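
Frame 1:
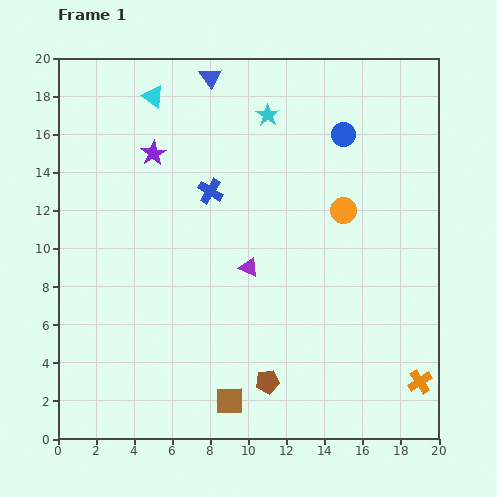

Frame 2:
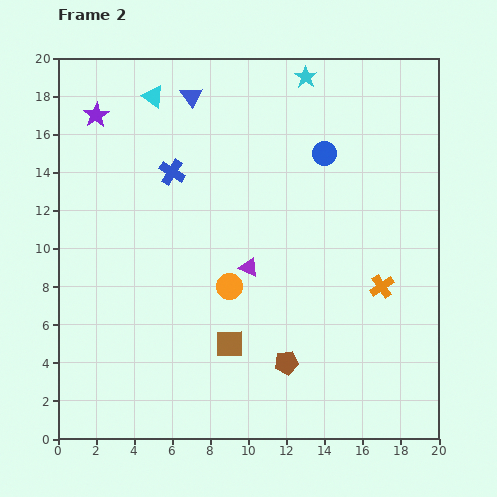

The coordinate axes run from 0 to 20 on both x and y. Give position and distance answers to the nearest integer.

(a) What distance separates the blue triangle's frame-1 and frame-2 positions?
1

The blue triangle moved from (8, 19) to (7, 18), a distance of √(1² + 1²) ≈ 1.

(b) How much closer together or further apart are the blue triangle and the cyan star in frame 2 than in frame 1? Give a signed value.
+2

Distance in frame 1: 4. Distance in frame 2: 6.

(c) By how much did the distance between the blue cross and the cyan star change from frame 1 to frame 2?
+4

Distance in frame 1: 5. Distance in frame 2: 9.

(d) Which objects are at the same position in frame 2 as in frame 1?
the cyan triangle, the purple triangle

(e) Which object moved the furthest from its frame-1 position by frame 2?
the orange circle

(moved 7; next 5)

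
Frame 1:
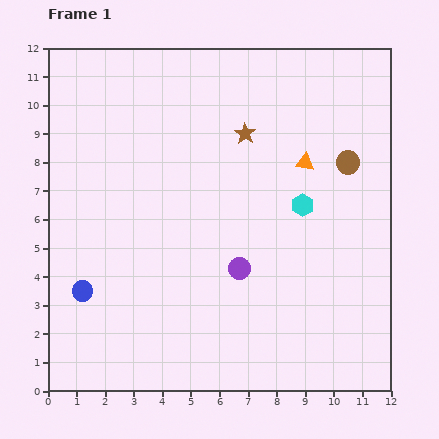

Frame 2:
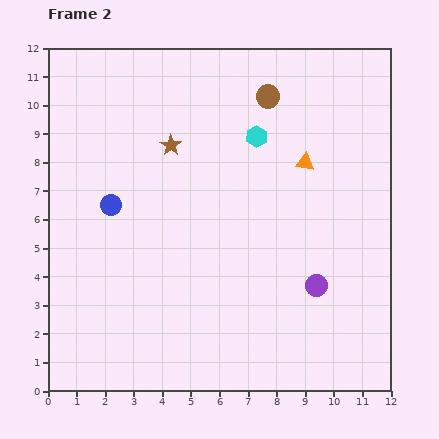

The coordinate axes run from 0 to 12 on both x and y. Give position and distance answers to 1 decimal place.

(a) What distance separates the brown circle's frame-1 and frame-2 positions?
3.6

The brown circle moved from (10.5, 8.0) to (7.7, 10.3), a distance of √(2.8² + 2.3²) ≈ 3.6.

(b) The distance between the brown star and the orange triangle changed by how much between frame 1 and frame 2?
+2.4

Distance in frame 1: 2.3. Distance in frame 2: 4.7.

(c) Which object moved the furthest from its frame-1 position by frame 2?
the brown circle

(moved 3.6; next 3.2)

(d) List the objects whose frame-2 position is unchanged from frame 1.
the orange triangle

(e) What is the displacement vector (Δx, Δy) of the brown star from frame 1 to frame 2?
(-2.6, -0.4)

The brown star was at (6.9, 9.0) in frame 1 and (4.3, 8.6) in frame 2.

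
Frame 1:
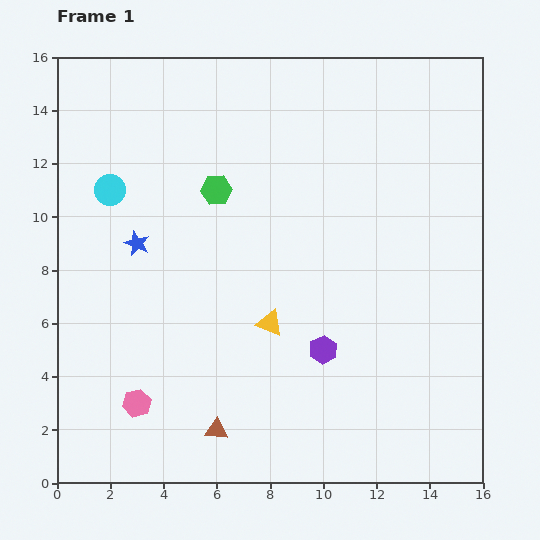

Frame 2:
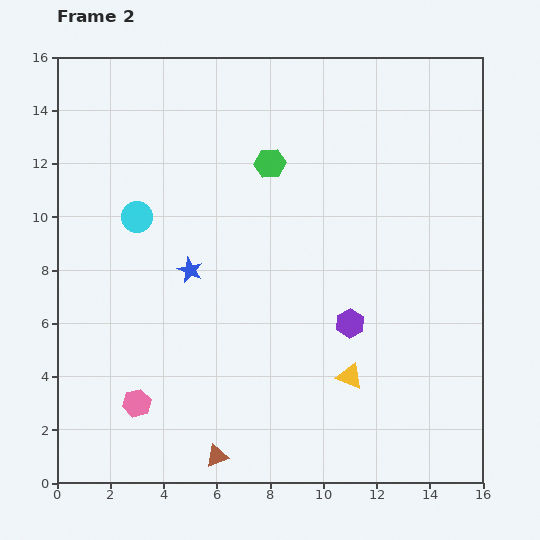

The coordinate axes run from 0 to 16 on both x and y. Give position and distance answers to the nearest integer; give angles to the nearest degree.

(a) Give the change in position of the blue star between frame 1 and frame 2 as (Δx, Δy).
(2, -1)

The blue star was at (3, 9) in frame 1 and (5, 8) in frame 2.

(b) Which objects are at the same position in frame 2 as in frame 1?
the pink hexagon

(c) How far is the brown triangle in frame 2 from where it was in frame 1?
1

The brown triangle moved from (6, 2) to (6, 1), a distance of √(0² + 1²) ≈ 1.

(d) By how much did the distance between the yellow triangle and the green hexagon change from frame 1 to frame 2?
+4

Distance in frame 1: 5. Distance in frame 2: 9.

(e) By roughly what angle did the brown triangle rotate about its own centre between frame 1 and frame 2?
25° counter-clockwise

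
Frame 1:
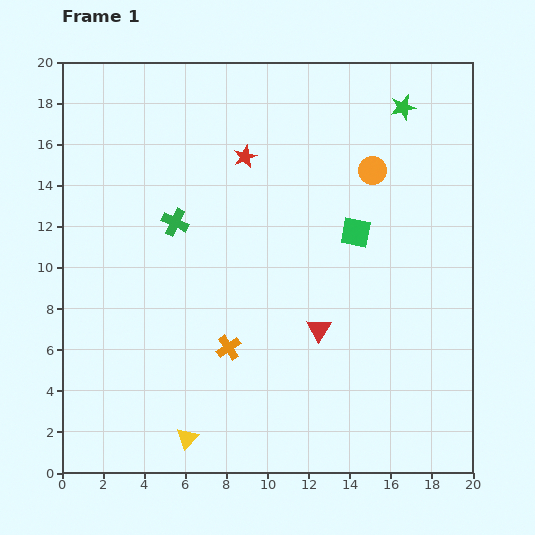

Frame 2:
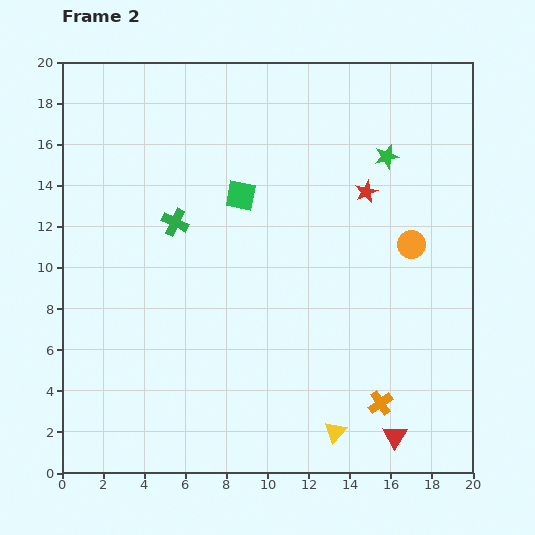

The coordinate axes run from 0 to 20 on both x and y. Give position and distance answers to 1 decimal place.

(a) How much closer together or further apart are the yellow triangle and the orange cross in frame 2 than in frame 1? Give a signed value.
-2.2

Distance in frame 1: 4.8. Distance in frame 2: 2.6.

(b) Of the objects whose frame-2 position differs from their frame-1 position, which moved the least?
the green star

(moved 2.5)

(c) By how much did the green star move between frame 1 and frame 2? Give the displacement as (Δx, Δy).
(-0.8, -2.4)

The green star was at (16.6, 17.8) in frame 1 and (15.8, 15.4) in frame 2.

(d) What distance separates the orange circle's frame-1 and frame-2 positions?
4.1

The orange circle moved from (15.1, 14.7) to (17.0, 11.1), a distance of √(1.9² + 3.6²) ≈ 4.1.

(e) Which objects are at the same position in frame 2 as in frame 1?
the green cross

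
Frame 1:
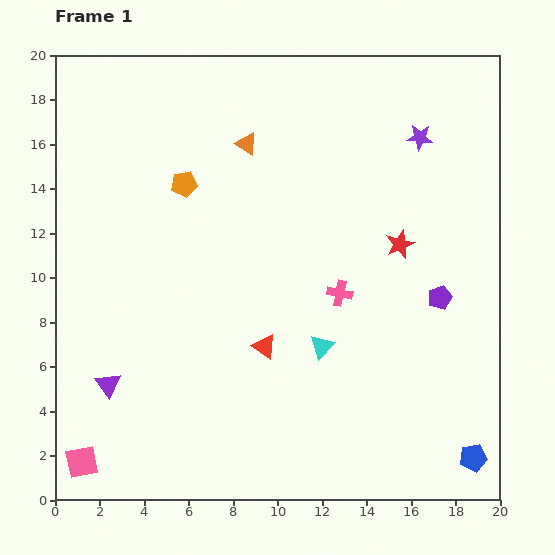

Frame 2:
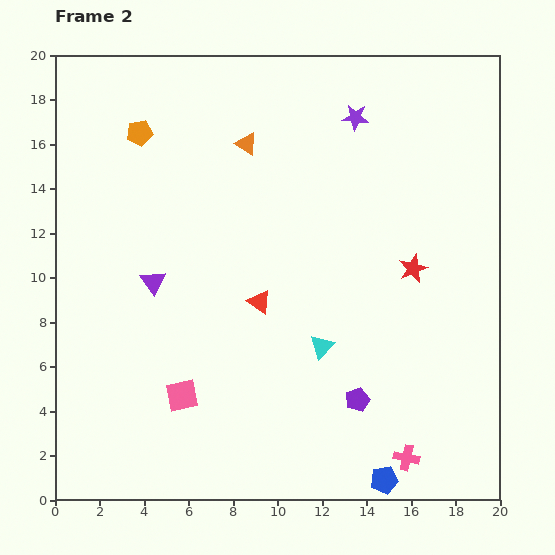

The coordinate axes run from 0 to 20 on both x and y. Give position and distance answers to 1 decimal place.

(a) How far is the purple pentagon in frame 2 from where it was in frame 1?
5.9

The purple pentagon moved from (17.3, 9.1) to (13.6, 4.5), a distance of √(3.7² + 4.6²) ≈ 5.9.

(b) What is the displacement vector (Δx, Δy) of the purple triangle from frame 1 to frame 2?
(2.0, 4.6)

The purple triangle was at (2.4, 5.2) in frame 1 and (4.4, 9.8) in frame 2.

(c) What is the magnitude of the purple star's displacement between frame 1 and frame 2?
3.0

The purple star moved from (16.4, 16.3) to (13.5, 17.2), a distance of √(2.9² + 0.9²) ≈ 3.0.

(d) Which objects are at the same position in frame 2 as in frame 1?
the cyan triangle, the orange triangle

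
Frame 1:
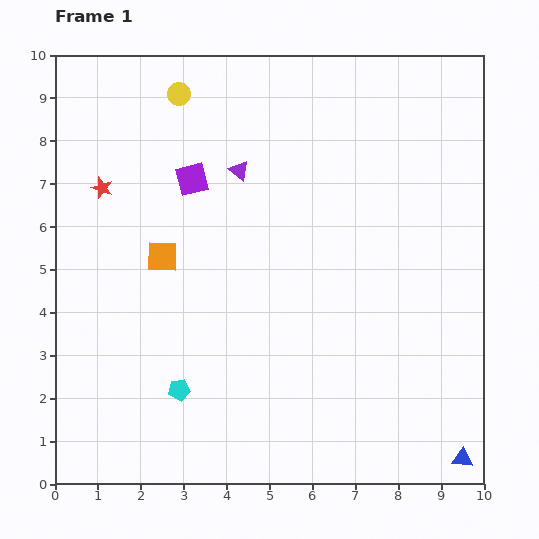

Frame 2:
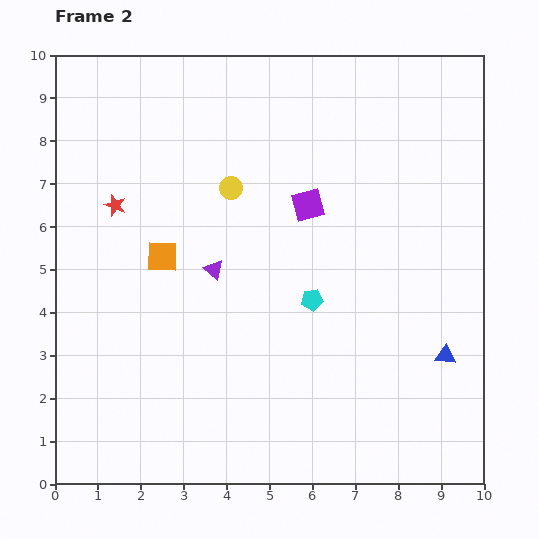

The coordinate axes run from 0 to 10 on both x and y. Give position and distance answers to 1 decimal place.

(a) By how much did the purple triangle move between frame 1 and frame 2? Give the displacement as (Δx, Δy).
(-0.6, -2.3)

The purple triangle was at (4.3, 7.3) in frame 1 and (3.7, 5.0) in frame 2.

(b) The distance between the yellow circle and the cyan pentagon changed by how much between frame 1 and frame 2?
-3.7

Distance in frame 1: 6.9. Distance in frame 2: 3.2.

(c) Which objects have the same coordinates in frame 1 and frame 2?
the orange square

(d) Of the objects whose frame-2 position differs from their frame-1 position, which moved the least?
the red star

(moved 0.5)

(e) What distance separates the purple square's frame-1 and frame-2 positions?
2.8

The purple square moved from (3.2, 7.1) to (5.9, 6.5), a distance of √(2.7² + 0.6²) ≈ 2.8.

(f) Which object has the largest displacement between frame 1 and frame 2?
the cyan pentagon

(moved 3.7; next 2.8)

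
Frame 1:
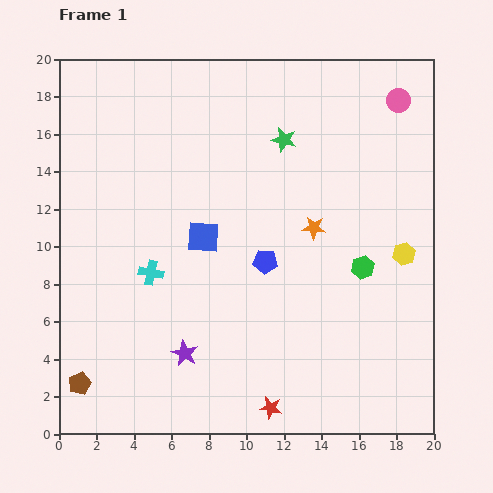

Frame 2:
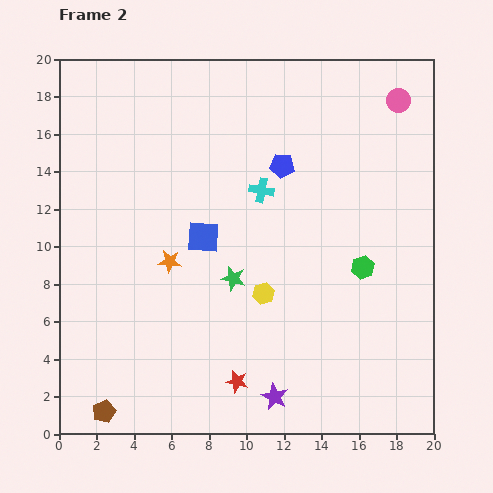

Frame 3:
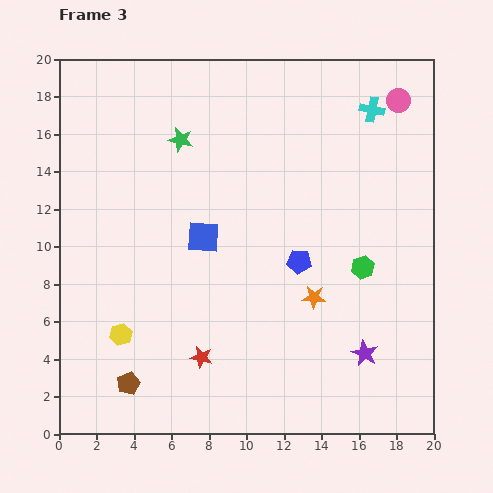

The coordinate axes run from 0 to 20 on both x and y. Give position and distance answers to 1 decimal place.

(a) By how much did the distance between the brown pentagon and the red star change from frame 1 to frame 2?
-3.0

Distance in frame 1: 10.3. Distance in frame 2: 7.3.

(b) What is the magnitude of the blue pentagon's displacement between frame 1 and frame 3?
1.8

The blue pentagon moved from (11.0, 9.2) to (12.8, 9.2), a distance of √(1.8² + 0.0²) ≈ 1.8.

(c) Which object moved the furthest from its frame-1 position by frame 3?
the yellow hexagon

(moved 15.7; next 14.7)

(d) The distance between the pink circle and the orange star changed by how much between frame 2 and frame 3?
-3.5

Distance in frame 2: 14.9. Distance in frame 3: 11.4.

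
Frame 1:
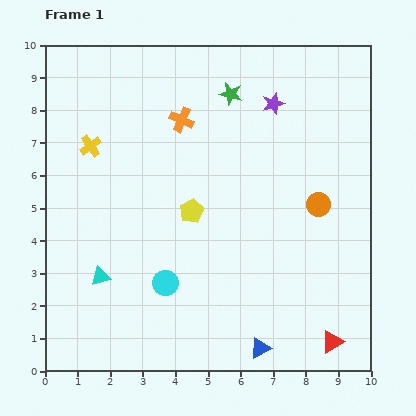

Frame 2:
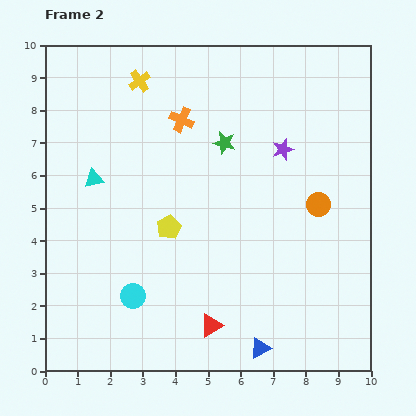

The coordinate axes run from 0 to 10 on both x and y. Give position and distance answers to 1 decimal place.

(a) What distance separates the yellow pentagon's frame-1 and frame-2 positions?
0.9

The yellow pentagon moved from (4.5, 4.9) to (3.8, 4.4), a distance of √(0.7² + 0.5²) ≈ 0.9.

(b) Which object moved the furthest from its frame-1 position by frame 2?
the red triangle

(moved 3.7; next 3.0)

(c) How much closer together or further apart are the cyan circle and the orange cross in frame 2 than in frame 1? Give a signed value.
+0.6

Distance in frame 1: 5.0. Distance in frame 2: 5.6.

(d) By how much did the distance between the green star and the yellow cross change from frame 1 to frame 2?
-1.4

Distance in frame 1: 4.6. Distance in frame 2: 3.2.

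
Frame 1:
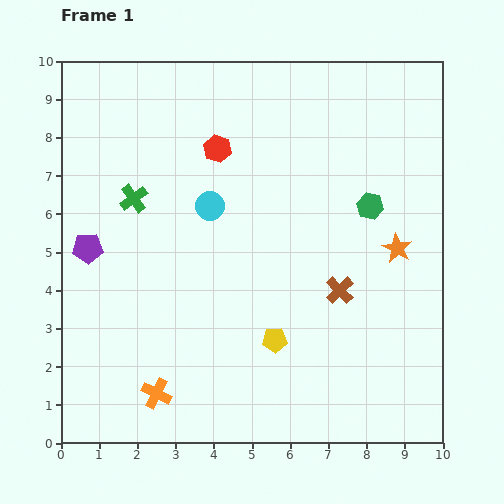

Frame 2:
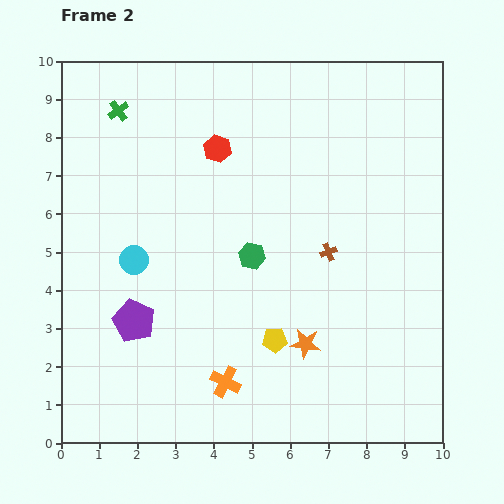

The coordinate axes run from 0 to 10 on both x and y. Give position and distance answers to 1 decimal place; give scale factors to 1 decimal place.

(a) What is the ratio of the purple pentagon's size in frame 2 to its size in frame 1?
1.4×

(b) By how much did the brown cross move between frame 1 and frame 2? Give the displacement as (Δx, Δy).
(-0.3, 1.0)

The brown cross was at (7.3, 4.0) in frame 1 and (7.0, 5.0) in frame 2.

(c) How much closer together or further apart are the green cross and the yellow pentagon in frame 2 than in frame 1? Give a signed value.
+2.1

Distance in frame 1: 5.2. Distance in frame 2: 7.3.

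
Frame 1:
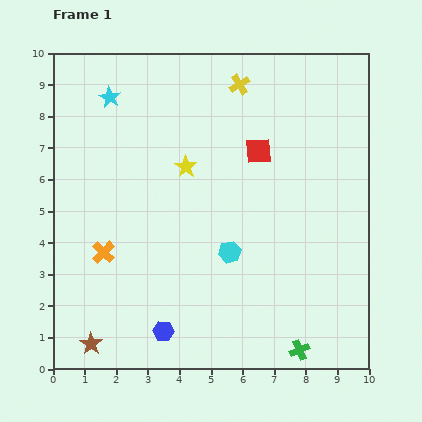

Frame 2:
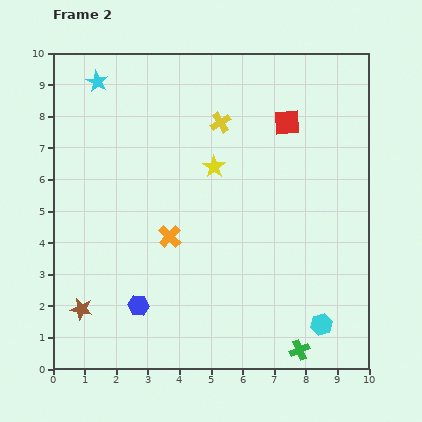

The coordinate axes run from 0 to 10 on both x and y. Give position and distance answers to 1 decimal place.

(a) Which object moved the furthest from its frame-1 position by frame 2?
the cyan hexagon

(moved 3.7; next 2.2)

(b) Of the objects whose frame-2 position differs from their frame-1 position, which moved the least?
the cyan star

(moved 0.6)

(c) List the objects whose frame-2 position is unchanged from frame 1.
the green cross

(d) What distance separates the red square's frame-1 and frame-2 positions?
1.3

The red square moved from (6.5, 6.9) to (7.4, 7.8), a distance of √(0.9² + 0.9²) ≈ 1.3.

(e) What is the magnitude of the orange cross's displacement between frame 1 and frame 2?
2.2

The orange cross moved from (1.6, 3.7) to (3.7, 4.2), a distance of √(2.1² + 0.5²) ≈ 2.2.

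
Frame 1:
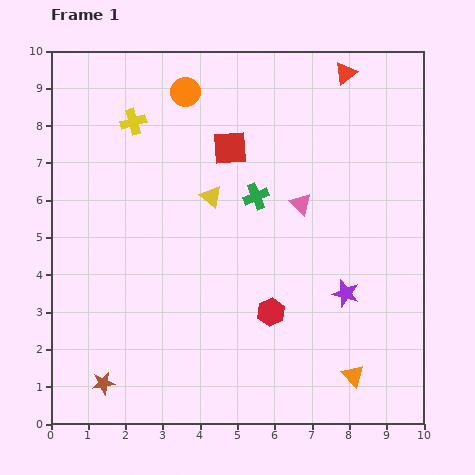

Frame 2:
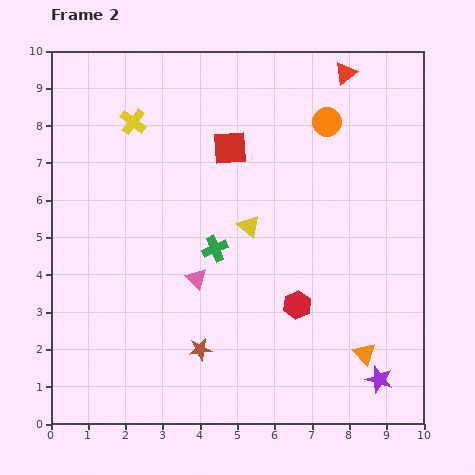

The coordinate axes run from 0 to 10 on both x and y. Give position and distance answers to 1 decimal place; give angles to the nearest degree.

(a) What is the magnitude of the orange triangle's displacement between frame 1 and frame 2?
0.7

The orange triangle moved from (8.1, 1.3) to (8.4, 1.9), a distance of √(0.3² + 0.6²) ≈ 0.7.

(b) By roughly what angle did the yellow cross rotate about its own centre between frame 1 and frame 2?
37° counter-clockwise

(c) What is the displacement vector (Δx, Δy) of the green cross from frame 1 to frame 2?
(-1.1, -1.4)

The green cross was at (5.5, 6.1) in frame 1 and (4.4, 4.7) in frame 2.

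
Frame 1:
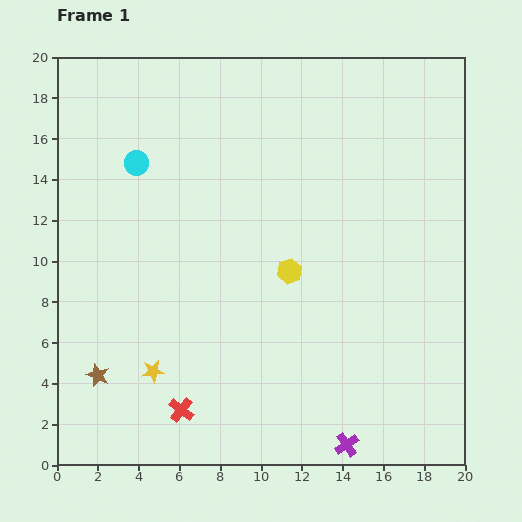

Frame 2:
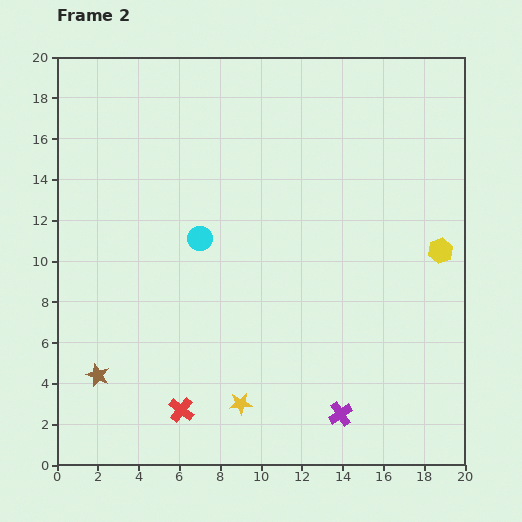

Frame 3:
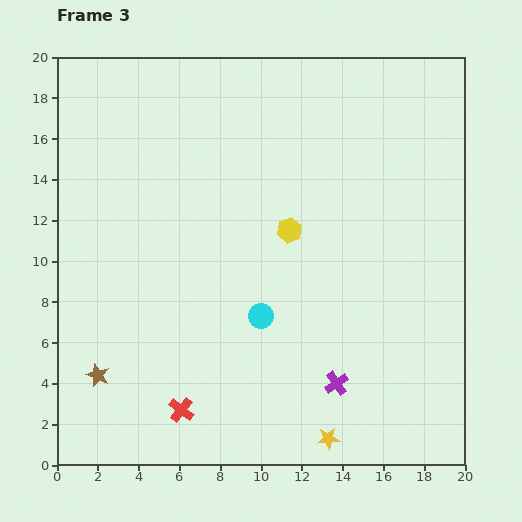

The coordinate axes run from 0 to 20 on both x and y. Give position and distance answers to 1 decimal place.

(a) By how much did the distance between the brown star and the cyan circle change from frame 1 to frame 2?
-2.2

Distance in frame 1: 10.6. Distance in frame 2: 8.4.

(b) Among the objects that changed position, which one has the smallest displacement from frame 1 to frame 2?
the purple cross

(moved 1.5)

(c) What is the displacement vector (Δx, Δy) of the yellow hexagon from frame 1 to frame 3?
(0.0, 2.0)

The yellow hexagon was at (11.4, 9.5) in frame 1 and (11.4, 11.5) in frame 3.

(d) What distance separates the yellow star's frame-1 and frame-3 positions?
9.2

The yellow star moved from (4.7, 4.6) to (13.3, 1.3), a distance of √(8.6² + 3.3²) ≈ 9.2.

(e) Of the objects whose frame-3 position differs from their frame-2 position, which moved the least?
the purple cross

(moved 1.5)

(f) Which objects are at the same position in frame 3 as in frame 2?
the red cross, the brown star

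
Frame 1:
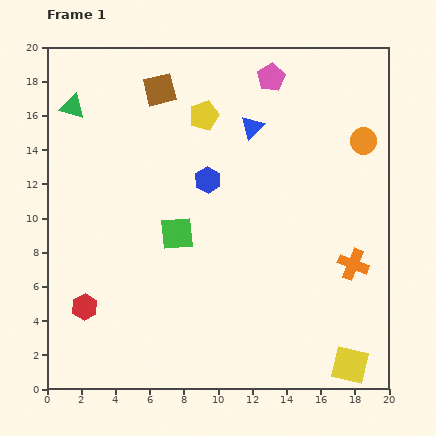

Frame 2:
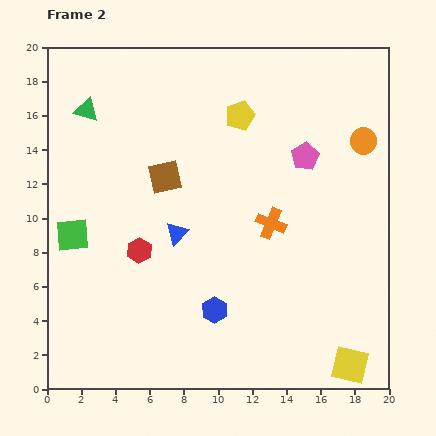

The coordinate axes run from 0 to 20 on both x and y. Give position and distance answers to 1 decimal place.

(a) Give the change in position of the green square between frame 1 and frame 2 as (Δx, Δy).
(-6.1, -0.1)

The green square was at (7.6, 9.1) in frame 1 and (1.5, 9.0) in frame 2.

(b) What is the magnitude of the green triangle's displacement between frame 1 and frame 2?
0.8

The green triangle moved from (1.5, 16.5) to (2.3, 16.3), a distance of √(0.8² + 0.2²) ≈ 0.8.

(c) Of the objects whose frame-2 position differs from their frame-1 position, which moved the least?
the green triangle

(moved 0.8)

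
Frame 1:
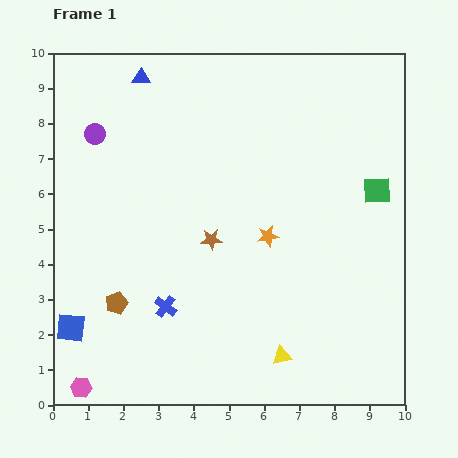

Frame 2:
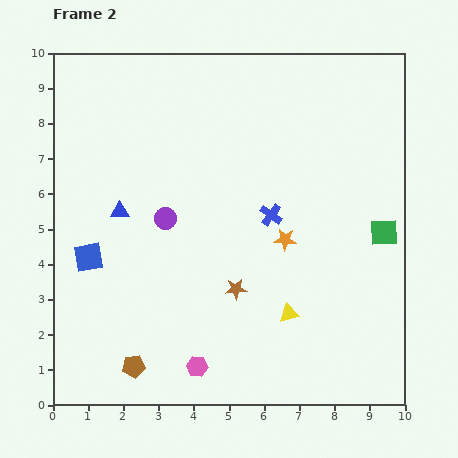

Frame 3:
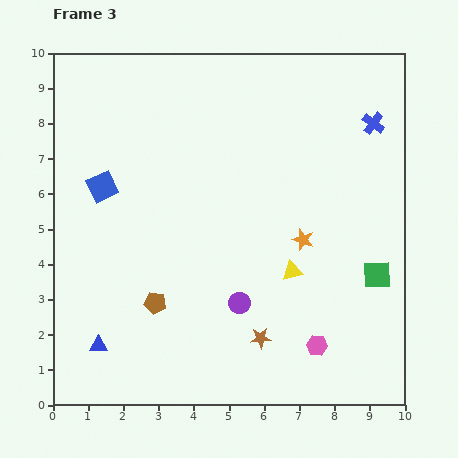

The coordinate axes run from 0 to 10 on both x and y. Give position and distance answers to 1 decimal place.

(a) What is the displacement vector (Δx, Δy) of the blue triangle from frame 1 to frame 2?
(-0.6, -3.8)

The blue triangle was at (2.5, 9.3) in frame 1 and (1.9, 5.5) in frame 2.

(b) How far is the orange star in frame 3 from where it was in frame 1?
1.0

The orange star moved from (6.1, 4.8) to (7.1, 4.7), a distance of √(1.0² + 0.1²) ≈ 1.0.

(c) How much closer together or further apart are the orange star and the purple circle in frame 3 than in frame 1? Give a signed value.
-3.2

Distance in frame 1: 5.7. Distance in frame 3: 2.5.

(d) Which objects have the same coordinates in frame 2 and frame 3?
none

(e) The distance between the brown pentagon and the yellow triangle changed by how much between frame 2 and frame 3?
-0.6

Distance in frame 2: 4.6. Distance in frame 3: 4.0.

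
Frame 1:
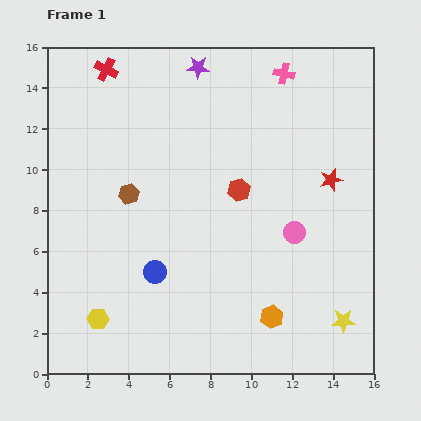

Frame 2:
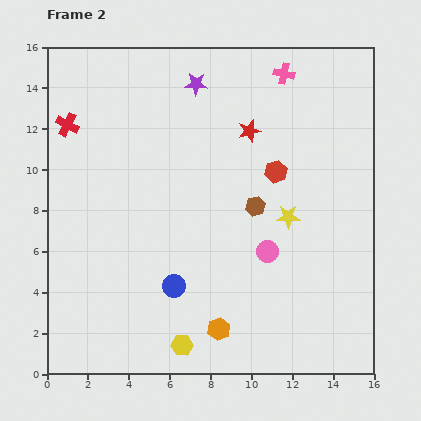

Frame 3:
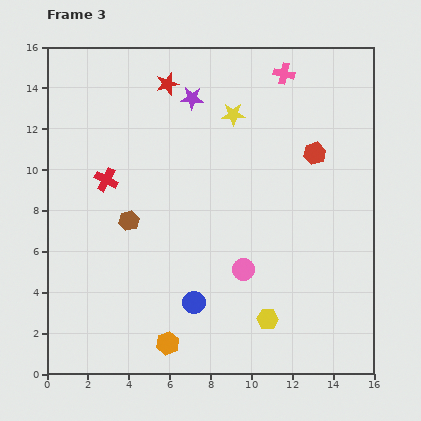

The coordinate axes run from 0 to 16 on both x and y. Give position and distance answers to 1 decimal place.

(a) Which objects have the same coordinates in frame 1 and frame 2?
the pink cross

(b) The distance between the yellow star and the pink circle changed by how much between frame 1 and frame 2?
-2.9

Distance in frame 1: 4.9. Distance in frame 2: 2.0.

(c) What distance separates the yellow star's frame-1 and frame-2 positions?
5.8

The yellow star moved from (14.5, 2.6) to (11.8, 7.7), a distance of √(2.7² + 5.1²) ≈ 5.8.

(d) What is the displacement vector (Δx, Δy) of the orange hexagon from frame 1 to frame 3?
(-5.1, -1.3)

The orange hexagon was at (11.0, 2.8) in frame 1 and (5.9, 1.5) in frame 3.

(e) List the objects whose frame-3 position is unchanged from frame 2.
the pink cross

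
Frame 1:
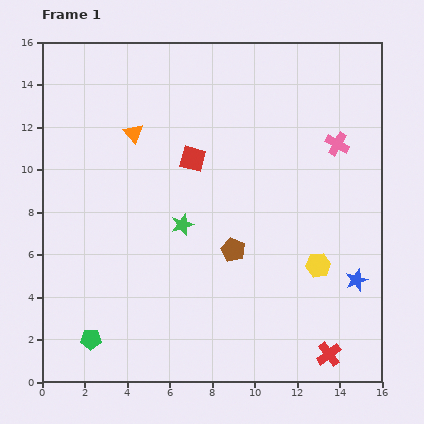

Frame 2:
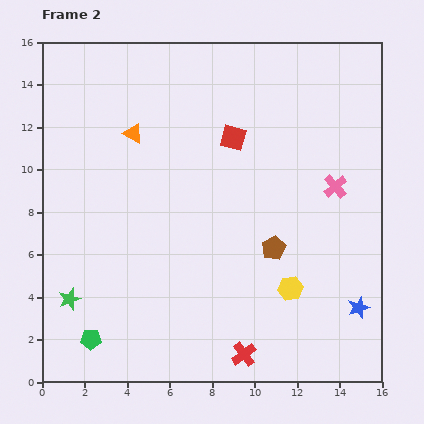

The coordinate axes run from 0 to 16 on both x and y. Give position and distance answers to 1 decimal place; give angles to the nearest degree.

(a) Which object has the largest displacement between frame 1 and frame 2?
the green star

(moved 6.4; next 4.0)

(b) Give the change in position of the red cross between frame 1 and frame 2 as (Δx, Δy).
(-4.0, 0.0)

The red cross was at (13.5, 1.3) in frame 1 and (9.5, 1.3) in frame 2.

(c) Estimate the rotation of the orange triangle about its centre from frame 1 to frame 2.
22° counter-clockwise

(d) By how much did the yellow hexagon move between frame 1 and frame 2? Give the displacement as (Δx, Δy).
(-1.3, -1.1)

The yellow hexagon was at (13.0, 5.5) in frame 1 and (11.7, 4.4) in frame 2.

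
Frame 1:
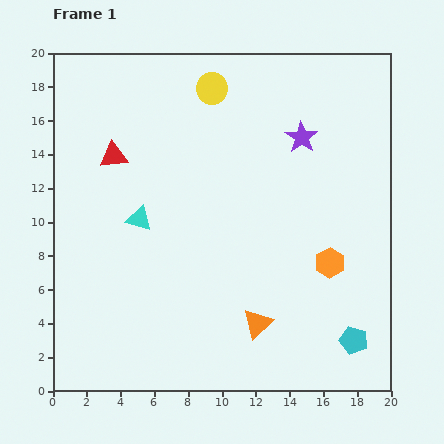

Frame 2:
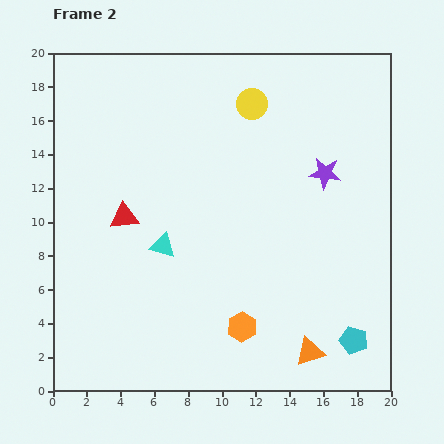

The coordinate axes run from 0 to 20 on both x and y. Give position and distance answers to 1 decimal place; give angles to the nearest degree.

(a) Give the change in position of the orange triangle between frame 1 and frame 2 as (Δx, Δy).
(3.1, -1.7)

The orange triangle was at (12.1, 4.0) in frame 1 and (15.2, 2.3) in frame 2.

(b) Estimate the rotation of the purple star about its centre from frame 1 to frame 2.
27° counter-clockwise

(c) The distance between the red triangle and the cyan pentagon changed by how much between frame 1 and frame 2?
-2.5

Distance in frame 1: 17.9. Distance in frame 2: 15.4.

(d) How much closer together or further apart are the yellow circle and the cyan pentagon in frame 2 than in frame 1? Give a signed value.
-1.9

Distance in frame 1: 17.1. Distance in frame 2: 15.2.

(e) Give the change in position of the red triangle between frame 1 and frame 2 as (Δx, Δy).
(0.6, -3.6)

The red triangle was at (3.6, 13.9) in frame 1 and (4.2, 10.3) in frame 2.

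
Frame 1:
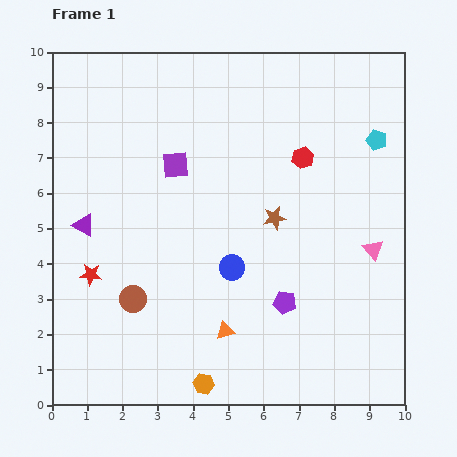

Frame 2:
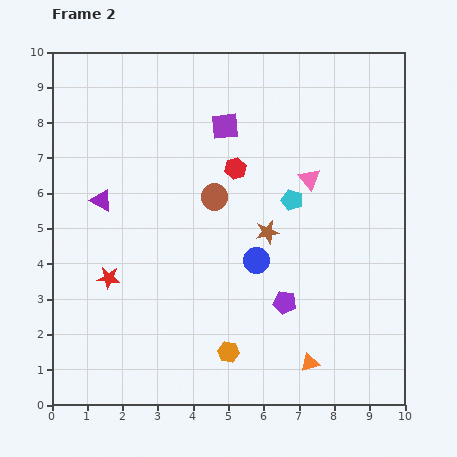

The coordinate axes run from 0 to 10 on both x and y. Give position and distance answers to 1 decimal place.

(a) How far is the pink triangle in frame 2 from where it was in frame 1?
2.7

The pink triangle moved from (9.1, 4.4) to (7.3, 6.4), a distance of √(1.8² + 2.0²) ≈ 2.7.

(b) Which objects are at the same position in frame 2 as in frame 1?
the purple pentagon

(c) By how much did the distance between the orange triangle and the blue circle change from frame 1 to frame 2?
+1.5

Distance in frame 1: 1.8. Distance in frame 2: 3.3.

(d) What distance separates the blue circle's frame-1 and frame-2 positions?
0.7

The blue circle moved from (5.1, 3.9) to (5.8, 4.1), a distance of √(0.7² + 0.2²) ≈ 0.7.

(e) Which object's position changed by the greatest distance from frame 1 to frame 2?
the brown circle

(moved 3.7; next 2.9)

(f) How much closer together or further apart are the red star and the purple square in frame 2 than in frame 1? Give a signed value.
+1.5

Distance in frame 1: 3.9. Distance in frame 2: 5.4.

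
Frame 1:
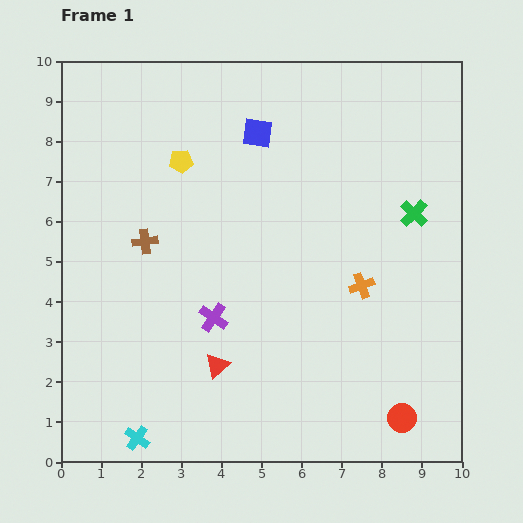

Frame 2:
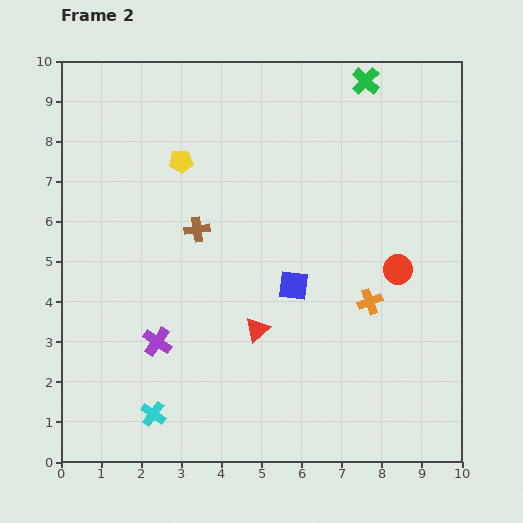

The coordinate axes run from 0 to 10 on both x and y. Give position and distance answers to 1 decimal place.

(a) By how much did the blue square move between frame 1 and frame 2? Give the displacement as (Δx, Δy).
(0.9, -3.8)

The blue square was at (4.9, 8.2) in frame 1 and (5.8, 4.4) in frame 2.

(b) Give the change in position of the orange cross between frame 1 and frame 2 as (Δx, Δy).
(0.2, -0.4)

The orange cross was at (7.5, 4.4) in frame 1 and (7.7, 4.0) in frame 2.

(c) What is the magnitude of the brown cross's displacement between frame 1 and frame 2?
1.3

The brown cross moved from (2.1, 5.5) to (3.4, 5.8), a distance of √(1.3² + 0.3²) ≈ 1.3.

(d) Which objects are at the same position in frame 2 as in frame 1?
the yellow pentagon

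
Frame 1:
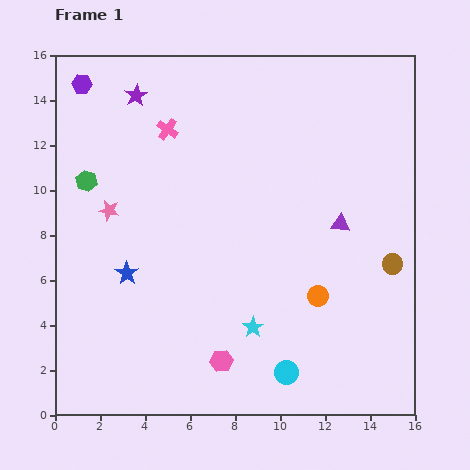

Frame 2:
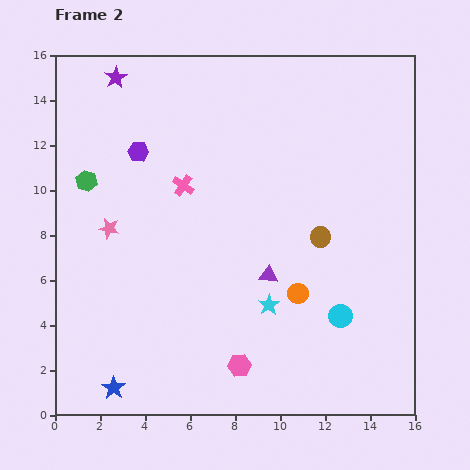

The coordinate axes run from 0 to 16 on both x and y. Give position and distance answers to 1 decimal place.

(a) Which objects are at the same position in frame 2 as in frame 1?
the green hexagon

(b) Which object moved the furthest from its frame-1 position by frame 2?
the blue star

(moved 5.1; next 3.9)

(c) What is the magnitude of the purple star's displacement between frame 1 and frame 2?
1.2

The purple star moved from (3.6, 14.2) to (2.7, 15.0), a distance of √(0.9² + 0.8²) ≈ 1.2.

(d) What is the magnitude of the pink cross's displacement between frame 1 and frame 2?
2.6

The pink cross moved from (5.0, 12.7) to (5.7, 10.2), a distance of √(0.7² + 2.5²) ≈ 2.6.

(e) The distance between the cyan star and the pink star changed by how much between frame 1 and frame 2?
-0.3

Distance in frame 1: 8.2. Distance in frame 2: 7.9.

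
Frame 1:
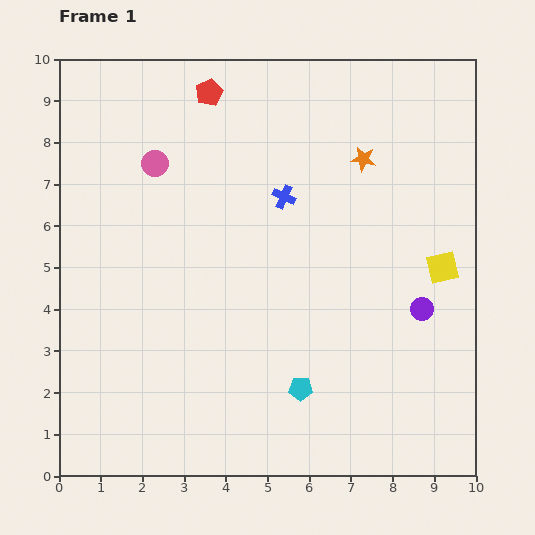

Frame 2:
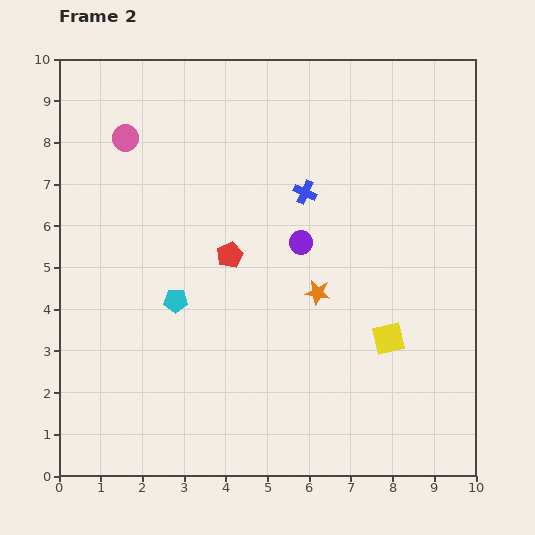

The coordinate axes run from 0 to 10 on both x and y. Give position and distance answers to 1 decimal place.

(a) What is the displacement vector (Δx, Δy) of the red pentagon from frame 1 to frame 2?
(0.5, -3.9)

The red pentagon was at (3.6, 9.2) in frame 1 and (4.1, 5.3) in frame 2.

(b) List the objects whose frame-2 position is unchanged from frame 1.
none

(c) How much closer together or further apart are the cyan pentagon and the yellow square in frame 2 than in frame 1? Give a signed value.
+0.7

Distance in frame 1: 4.5. Distance in frame 2: 5.2.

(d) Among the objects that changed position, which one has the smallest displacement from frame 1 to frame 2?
the blue cross

(moved 0.5)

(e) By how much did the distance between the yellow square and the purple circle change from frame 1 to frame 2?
+2.0

Distance in frame 1: 1.1. Distance in frame 2: 3.1.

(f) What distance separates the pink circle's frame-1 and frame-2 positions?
0.9

The pink circle moved from (2.3, 7.5) to (1.6, 8.1), a distance of √(0.7² + 0.6²) ≈ 0.9.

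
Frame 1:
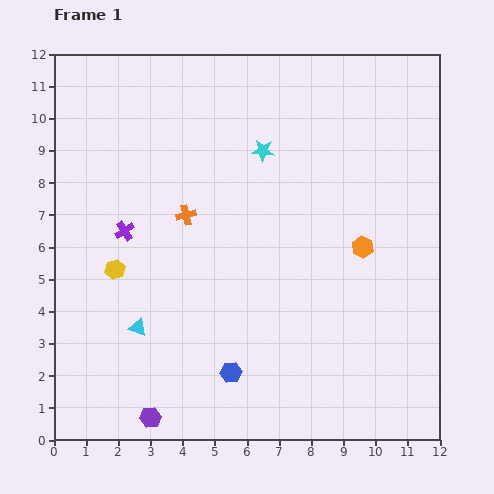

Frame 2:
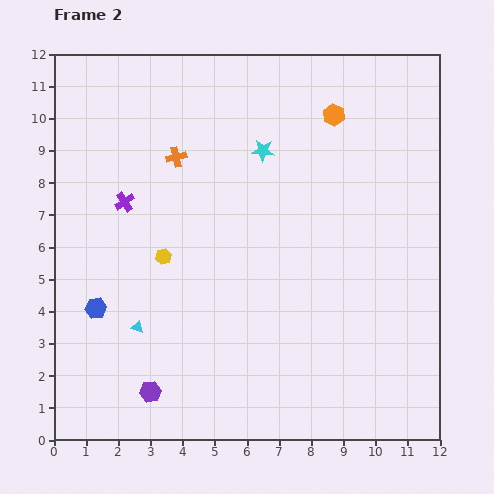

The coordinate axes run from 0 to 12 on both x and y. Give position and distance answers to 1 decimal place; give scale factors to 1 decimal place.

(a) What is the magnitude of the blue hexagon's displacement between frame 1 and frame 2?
4.7

The blue hexagon moved from (5.5, 2.1) to (1.3, 4.1), a distance of √(4.2² + 2.0²) ≈ 4.7.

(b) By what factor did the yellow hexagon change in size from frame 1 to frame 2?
0.8×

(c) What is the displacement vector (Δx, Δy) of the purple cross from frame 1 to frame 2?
(0.0, 0.9)

The purple cross was at (2.2, 6.5) in frame 1 and (2.2, 7.4) in frame 2.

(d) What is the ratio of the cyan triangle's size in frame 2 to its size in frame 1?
0.7×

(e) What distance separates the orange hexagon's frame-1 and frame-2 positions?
4.2

The orange hexagon moved from (9.6, 6.0) to (8.7, 10.1), a distance of √(0.9² + 4.1²) ≈ 4.2.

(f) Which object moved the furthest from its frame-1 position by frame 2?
the blue hexagon

(moved 4.7; next 4.2)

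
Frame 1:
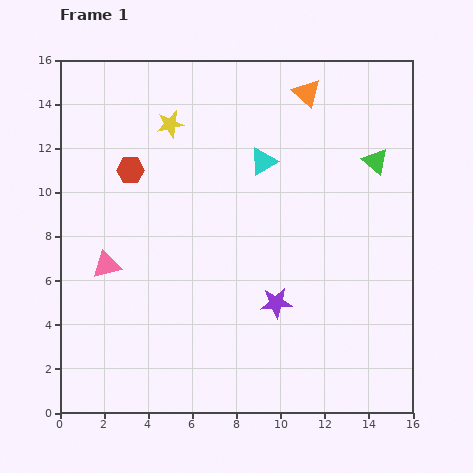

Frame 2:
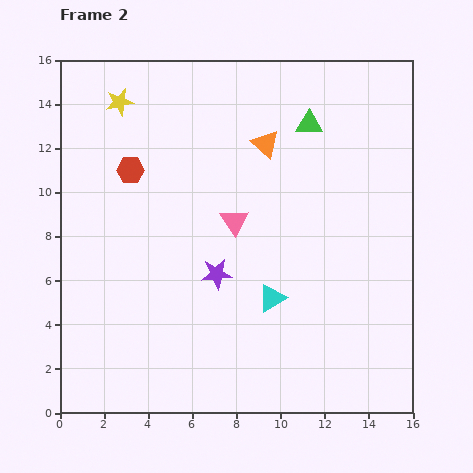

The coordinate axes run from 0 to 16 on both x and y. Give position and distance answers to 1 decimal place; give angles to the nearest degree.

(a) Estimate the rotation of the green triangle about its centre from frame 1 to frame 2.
39° counter-clockwise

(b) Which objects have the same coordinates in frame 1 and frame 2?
the red hexagon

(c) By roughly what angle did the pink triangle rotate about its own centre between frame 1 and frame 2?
48° counter-clockwise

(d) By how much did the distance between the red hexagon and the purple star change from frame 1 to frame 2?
-2.8

Distance in frame 1: 8.9. Distance in frame 2: 6.1.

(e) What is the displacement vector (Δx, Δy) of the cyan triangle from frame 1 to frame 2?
(0.4, -6.2)

The cyan triangle was at (9.2, 11.4) in frame 1 and (9.6, 5.2) in frame 2.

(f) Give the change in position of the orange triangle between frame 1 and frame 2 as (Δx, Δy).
(-1.9, -2.3)

The orange triangle was at (11.2, 14.5) in frame 1 and (9.3, 12.2) in frame 2.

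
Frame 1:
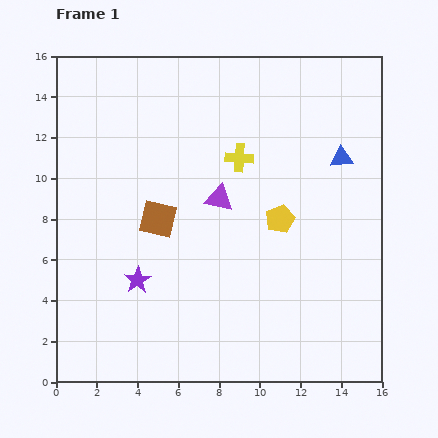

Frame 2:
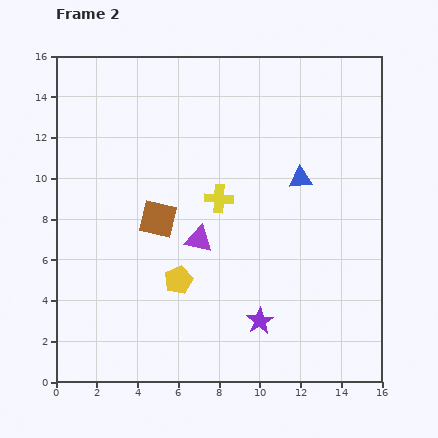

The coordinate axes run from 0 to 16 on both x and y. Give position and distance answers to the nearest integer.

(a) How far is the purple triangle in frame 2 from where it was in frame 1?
2

The purple triangle moved from (8, 9) to (7, 7), a distance of √(1² + 2²) ≈ 2.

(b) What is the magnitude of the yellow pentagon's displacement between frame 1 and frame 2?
6

The yellow pentagon moved from (11, 8) to (6, 5), a distance of √(5² + 3²) ≈ 6.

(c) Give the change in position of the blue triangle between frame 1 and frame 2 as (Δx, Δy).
(-2, -1)

The blue triangle was at (14, 11) in frame 1 and (12, 10) in frame 2.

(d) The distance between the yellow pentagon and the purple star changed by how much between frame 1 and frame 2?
-4

Distance in frame 1: 8. Distance in frame 2: 4.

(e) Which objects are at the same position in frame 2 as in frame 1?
the brown square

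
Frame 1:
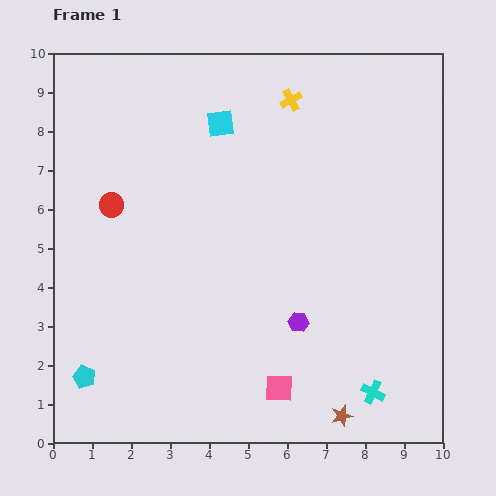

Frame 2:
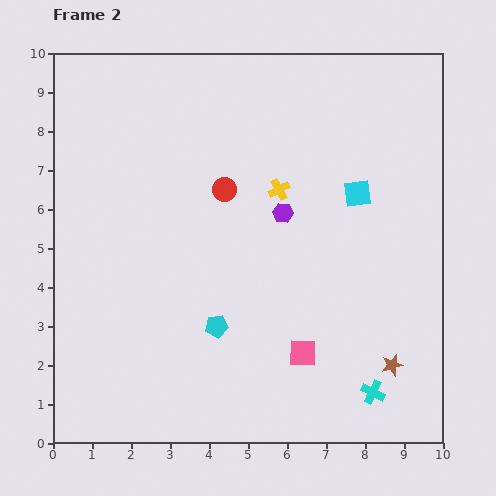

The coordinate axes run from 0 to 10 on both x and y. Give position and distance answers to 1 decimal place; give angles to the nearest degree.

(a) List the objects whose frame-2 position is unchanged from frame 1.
the cyan cross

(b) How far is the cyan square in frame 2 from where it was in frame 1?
3.9

The cyan square moved from (4.3, 8.2) to (7.8, 6.4), a distance of √(3.5² + 1.8²) ≈ 3.9.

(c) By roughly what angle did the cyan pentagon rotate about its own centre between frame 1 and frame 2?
30° counter-clockwise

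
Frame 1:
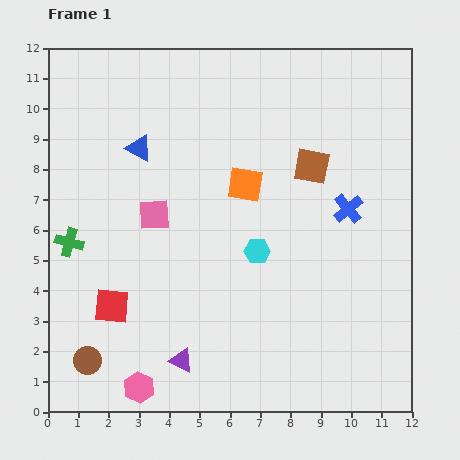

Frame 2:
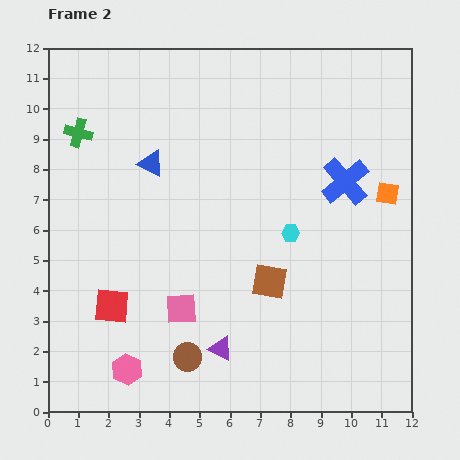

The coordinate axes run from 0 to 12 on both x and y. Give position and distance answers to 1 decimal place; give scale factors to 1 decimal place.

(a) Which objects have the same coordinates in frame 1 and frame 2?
the red square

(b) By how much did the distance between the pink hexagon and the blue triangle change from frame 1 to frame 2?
-1.1

Distance in frame 1: 7.9. Distance in frame 2: 6.8.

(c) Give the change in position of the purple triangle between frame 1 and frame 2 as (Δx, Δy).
(1.3, 0.4)

The purple triangle was at (4.4, 1.7) in frame 1 and (5.7, 2.1) in frame 2.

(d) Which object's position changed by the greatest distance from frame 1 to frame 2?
the orange square

(moved 4.7; next 4.0)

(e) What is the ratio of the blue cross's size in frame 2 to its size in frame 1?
1.6×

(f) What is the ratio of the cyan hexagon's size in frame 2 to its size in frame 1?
0.7×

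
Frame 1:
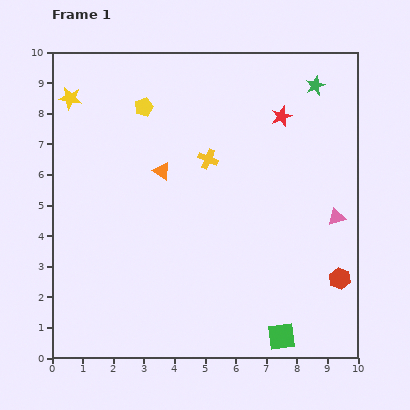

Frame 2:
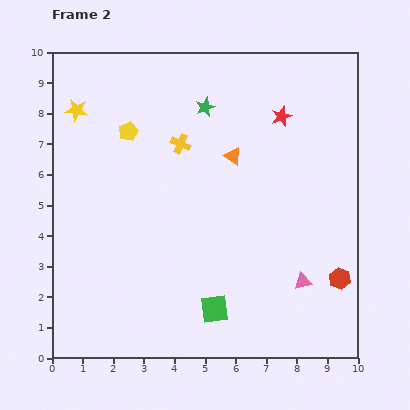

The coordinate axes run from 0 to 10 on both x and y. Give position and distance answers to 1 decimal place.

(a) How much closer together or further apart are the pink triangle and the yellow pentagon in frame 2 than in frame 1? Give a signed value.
+0.2

Distance in frame 1: 7.3. Distance in frame 2: 7.5.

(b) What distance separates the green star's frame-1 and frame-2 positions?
3.7

The green star moved from (8.6, 8.9) to (5.0, 8.2), a distance of √(3.6² + 0.7²) ≈ 3.7.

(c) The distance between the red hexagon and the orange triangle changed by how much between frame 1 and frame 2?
-1.5

Distance in frame 1: 6.8. Distance in frame 2: 5.3.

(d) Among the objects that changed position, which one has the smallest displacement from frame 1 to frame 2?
the yellow star

(moved 0.4)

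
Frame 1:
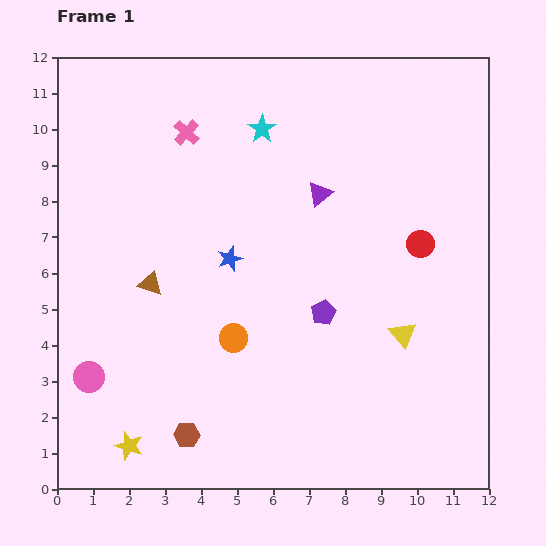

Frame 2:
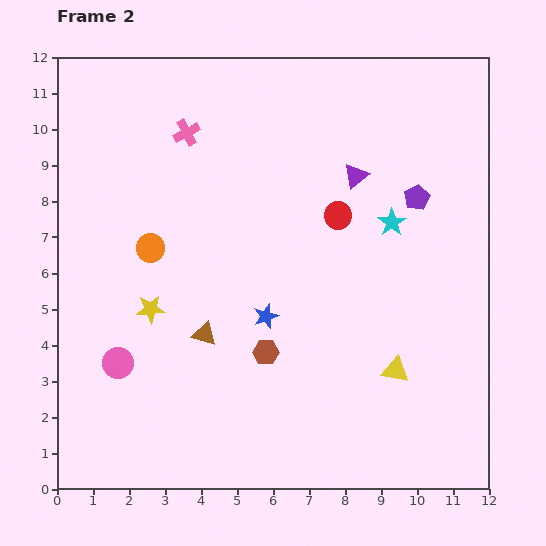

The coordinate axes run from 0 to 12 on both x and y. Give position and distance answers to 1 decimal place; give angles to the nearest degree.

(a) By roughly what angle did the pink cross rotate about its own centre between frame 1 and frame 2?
18° clockwise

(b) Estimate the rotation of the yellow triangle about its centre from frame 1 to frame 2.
41° counter-clockwise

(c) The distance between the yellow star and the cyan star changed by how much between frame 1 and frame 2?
-2.4

Distance in frame 1: 9.5. Distance in frame 2: 7.1.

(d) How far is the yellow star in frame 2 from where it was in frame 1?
3.8

The yellow star moved from (2.0, 1.2) to (2.6, 5.0), a distance of √(0.6² + 3.8²) ≈ 3.8.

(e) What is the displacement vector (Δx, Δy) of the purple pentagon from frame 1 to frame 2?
(2.6, 3.2)

The purple pentagon was at (7.4, 4.9) in frame 1 and (10.0, 8.1) in frame 2.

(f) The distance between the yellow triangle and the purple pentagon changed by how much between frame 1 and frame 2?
+2.5

Distance in frame 1: 2.3. Distance in frame 2: 4.8.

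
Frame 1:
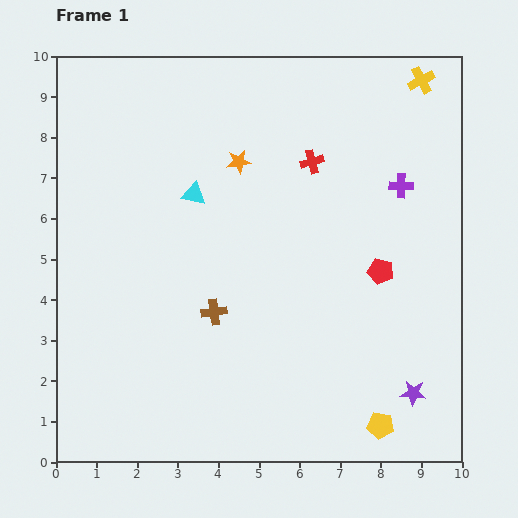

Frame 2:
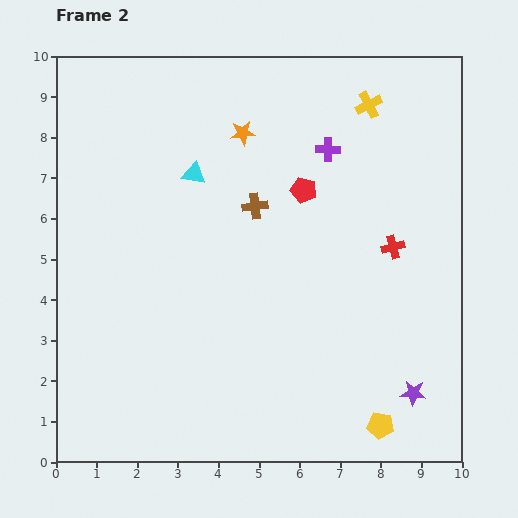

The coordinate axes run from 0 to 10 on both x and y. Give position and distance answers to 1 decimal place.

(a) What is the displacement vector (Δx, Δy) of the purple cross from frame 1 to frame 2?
(-1.8, 0.9)

The purple cross was at (8.5, 6.8) in frame 1 and (6.7, 7.7) in frame 2.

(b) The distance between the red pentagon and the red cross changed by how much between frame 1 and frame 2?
-0.6

Distance in frame 1: 3.2. Distance in frame 2: 2.6.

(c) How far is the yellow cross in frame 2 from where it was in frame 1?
1.4

The yellow cross moved from (9.0, 9.4) to (7.7, 8.8), a distance of √(1.3² + 0.6²) ≈ 1.4.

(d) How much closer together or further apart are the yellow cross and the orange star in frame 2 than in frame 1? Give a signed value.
-1.7

Distance in frame 1: 4.9. Distance in frame 2: 3.2.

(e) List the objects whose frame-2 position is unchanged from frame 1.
the purple star, the yellow pentagon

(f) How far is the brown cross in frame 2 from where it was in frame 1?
2.8

The brown cross moved from (3.9, 3.7) to (4.9, 6.3), a distance of √(1.0² + 2.6²) ≈ 2.8.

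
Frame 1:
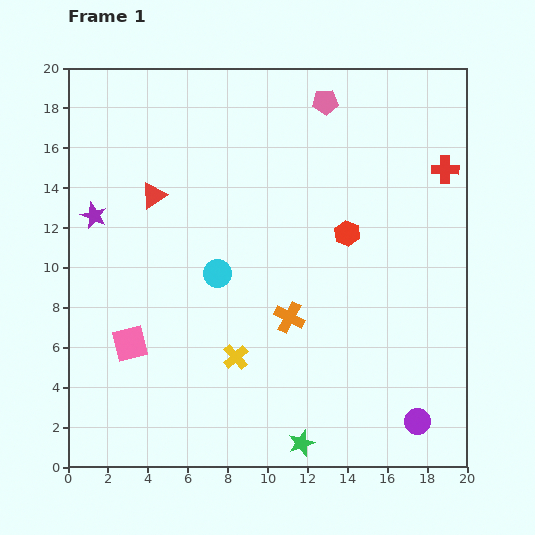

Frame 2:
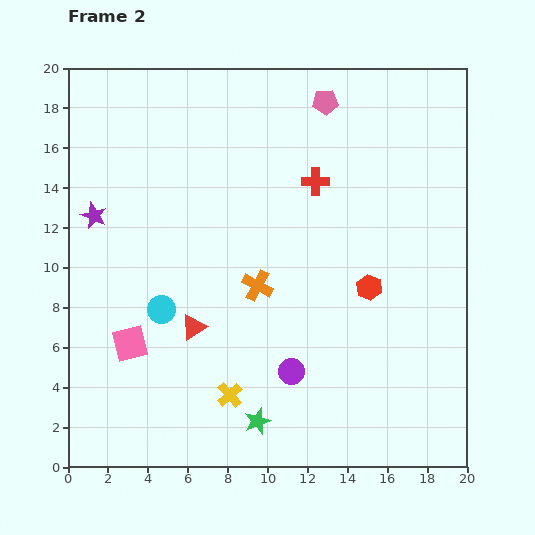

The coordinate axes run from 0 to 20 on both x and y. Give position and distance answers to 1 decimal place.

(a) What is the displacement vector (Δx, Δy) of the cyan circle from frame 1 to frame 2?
(-2.8, -1.8)

The cyan circle was at (7.5, 9.7) in frame 1 and (4.7, 7.9) in frame 2.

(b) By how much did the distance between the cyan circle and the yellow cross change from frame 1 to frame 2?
+1.2

Distance in frame 1: 4.3. Distance in frame 2: 5.5.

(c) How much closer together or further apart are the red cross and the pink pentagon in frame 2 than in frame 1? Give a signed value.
-2.9

Distance in frame 1: 6.9. Distance in frame 2: 4.0.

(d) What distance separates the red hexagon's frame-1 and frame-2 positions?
2.9

The red hexagon moved from (14.0, 11.7) to (15.1, 9.0), a distance of √(1.1² + 2.7²) ≈ 2.9.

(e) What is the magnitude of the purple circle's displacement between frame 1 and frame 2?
6.8

The purple circle moved from (17.5, 2.3) to (11.2, 4.8), a distance of √(6.3² + 2.5²) ≈ 6.8.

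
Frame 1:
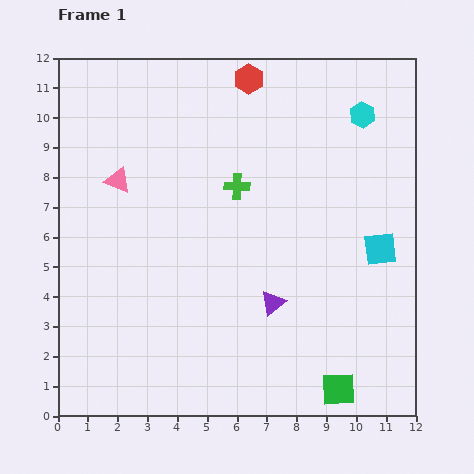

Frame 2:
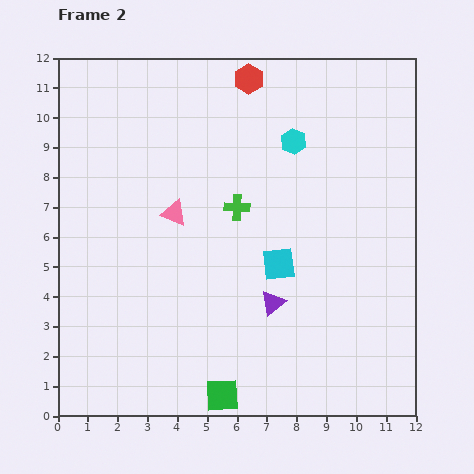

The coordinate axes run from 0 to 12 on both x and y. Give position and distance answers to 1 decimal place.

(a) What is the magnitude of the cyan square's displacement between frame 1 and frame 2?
3.4

The cyan square moved from (10.8, 5.6) to (7.4, 5.1), a distance of √(3.4² + 0.5²) ≈ 3.4.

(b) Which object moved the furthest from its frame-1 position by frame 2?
the green square

(moved 3.9; next 3.4)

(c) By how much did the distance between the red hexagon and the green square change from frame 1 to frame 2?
-0.2

Distance in frame 1: 10.8. Distance in frame 2: 10.6.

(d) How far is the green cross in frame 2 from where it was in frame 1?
0.7

The green cross moved from (6.0, 7.7) to (6.0, 7.0), a distance of √(0.0² + 0.7²) ≈ 0.7.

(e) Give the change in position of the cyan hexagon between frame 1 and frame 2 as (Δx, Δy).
(-2.3, -0.9)

The cyan hexagon was at (10.2, 10.1) in frame 1 and (7.9, 9.2) in frame 2.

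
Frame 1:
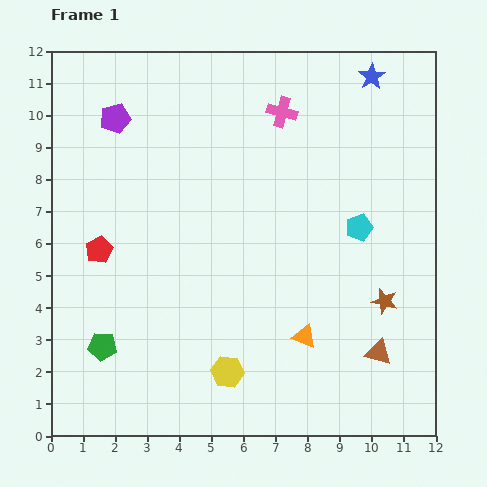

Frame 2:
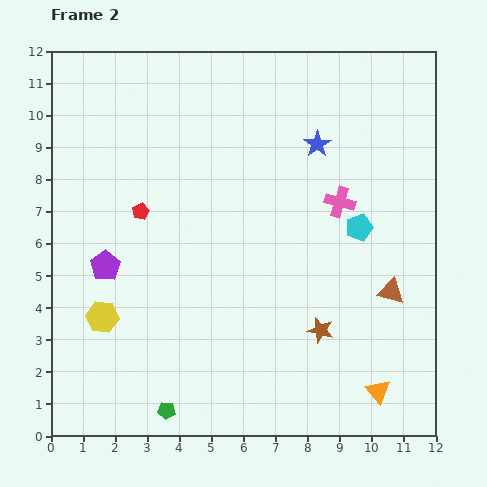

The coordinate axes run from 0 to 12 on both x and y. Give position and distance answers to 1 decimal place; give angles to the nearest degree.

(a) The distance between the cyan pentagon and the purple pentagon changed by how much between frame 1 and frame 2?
-0.3

Distance in frame 1: 8.3. Distance in frame 2: 8.0.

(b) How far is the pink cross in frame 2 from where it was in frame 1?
3.3

The pink cross moved from (7.2, 10.1) to (9.0, 7.3), a distance of √(1.8² + 2.8²) ≈ 3.3.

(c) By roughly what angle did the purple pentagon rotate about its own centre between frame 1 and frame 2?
20° counter-clockwise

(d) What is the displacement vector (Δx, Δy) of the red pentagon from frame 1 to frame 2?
(1.3, 1.2)

The red pentagon was at (1.5, 5.8) in frame 1 and (2.8, 7.0) in frame 2.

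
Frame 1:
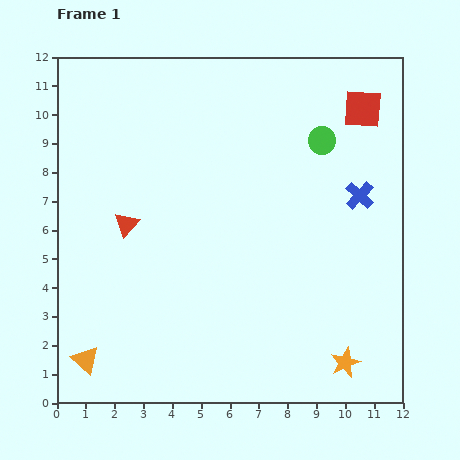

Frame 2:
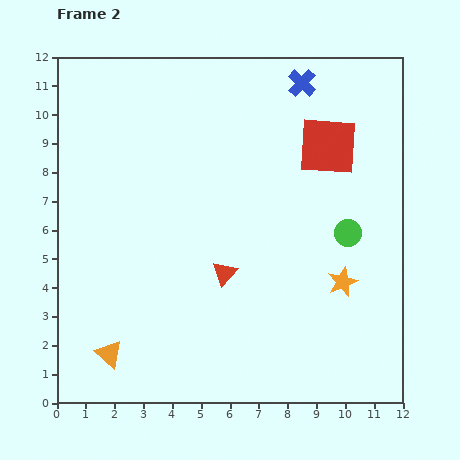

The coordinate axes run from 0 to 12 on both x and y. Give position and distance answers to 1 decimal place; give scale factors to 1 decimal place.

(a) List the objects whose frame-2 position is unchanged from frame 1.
none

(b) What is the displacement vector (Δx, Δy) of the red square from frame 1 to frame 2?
(-1.2, -1.3)

The red square was at (10.6, 10.2) in frame 1 and (9.4, 8.9) in frame 2.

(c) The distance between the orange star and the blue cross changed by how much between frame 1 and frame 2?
+1.2

Distance in frame 1: 5.8. Distance in frame 2: 7.0.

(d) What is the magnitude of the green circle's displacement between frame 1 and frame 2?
3.3

The green circle moved from (9.2, 9.1) to (10.1, 5.9), a distance of √(0.9² + 3.2²) ≈ 3.3.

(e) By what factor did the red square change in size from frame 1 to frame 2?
1.5×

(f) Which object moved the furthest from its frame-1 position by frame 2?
the blue cross

(moved 4.4; next 3.8)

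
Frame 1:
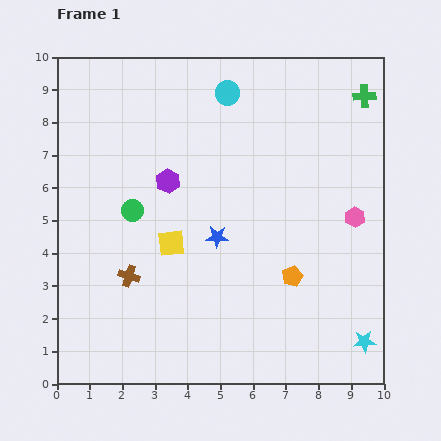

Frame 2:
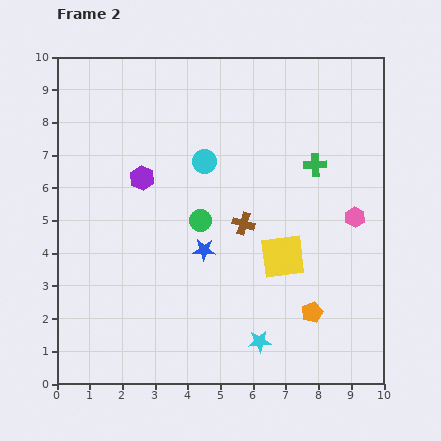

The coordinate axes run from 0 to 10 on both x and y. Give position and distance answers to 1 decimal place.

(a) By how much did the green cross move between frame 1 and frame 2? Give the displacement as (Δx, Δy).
(-1.5, -2.1)

The green cross was at (9.4, 8.8) in frame 1 and (7.9, 6.7) in frame 2.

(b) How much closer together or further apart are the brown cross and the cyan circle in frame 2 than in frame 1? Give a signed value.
-4.2

Distance in frame 1: 6.4. Distance in frame 2: 2.2.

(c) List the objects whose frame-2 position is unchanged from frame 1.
the pink hexagon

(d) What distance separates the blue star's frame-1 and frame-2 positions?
0.6

The blue star moved from (4.9, 4.5) to (4.5, 4.1), a distance of √(0.4² + 0.4²) ≈ 0.6.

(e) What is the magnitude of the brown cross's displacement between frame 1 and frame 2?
3.8

The brown cross moved from (2.2, 3.3) to (5.7, 4.9), a distance of √(3.5² + 1.6²) ≈ 3.8.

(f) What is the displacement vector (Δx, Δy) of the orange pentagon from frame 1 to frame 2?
(0.6, -1.1)

The orange pentagon was at (7.2, 3.3) in frame 1 and (7.8, 2.2) in frame 2.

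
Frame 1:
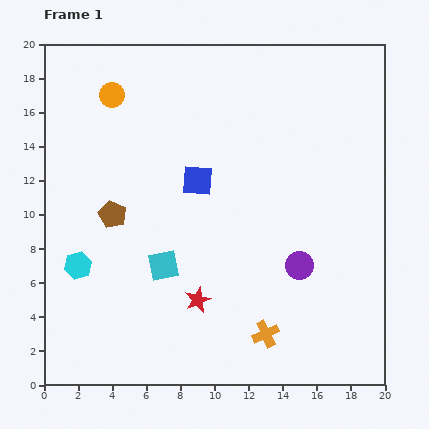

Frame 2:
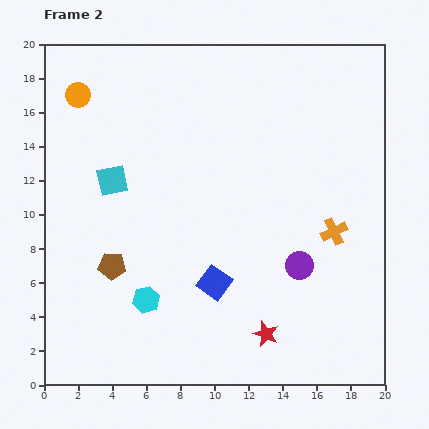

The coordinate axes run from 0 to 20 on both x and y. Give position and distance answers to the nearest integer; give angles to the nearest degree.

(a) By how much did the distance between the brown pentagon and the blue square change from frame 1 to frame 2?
+1

Distance in frame 1: 5. Distance in frame 2: 6.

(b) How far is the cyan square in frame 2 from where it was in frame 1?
6

The cyan square moved from (7, 7) to (4, 12), a distance of √(3² + 5²) ≈ 6.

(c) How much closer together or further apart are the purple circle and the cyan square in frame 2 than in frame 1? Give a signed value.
+4

Distance in frame 1: 8. Distance in frame 2: 12.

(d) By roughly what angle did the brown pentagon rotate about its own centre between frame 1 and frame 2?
20° counter-clockwise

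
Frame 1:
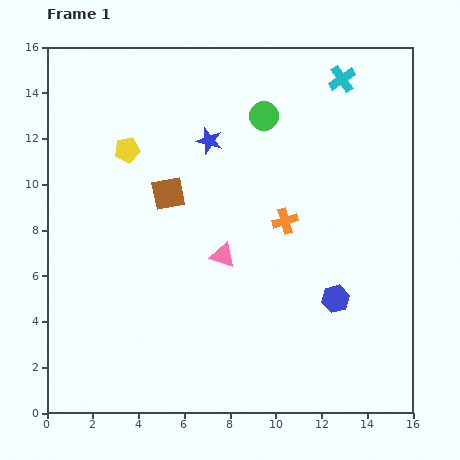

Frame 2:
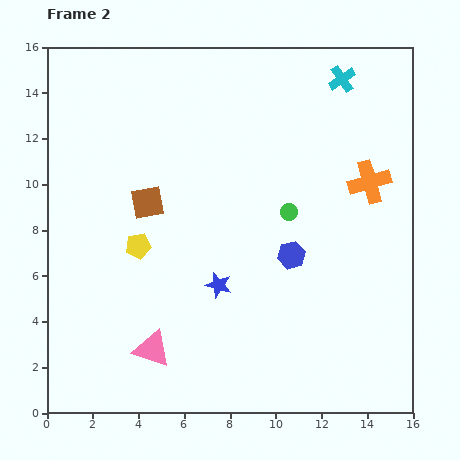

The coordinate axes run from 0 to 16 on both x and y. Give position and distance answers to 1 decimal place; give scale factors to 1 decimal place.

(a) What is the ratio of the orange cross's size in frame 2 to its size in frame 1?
1.7×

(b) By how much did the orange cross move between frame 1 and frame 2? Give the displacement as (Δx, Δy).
(3.7, 1.7)

The orange cross was at (10.4, 8.4) in frame 1 and (14.1, 10.1) in frame 2.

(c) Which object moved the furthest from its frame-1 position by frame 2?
the blue star

(moved 6.3; next 5.1)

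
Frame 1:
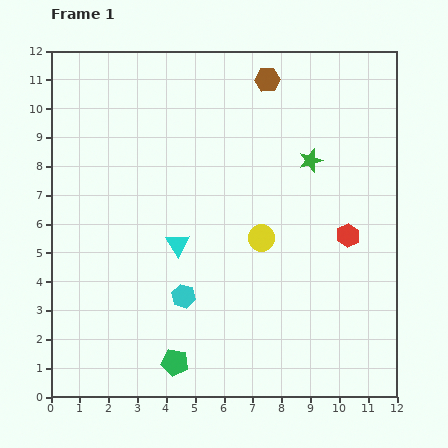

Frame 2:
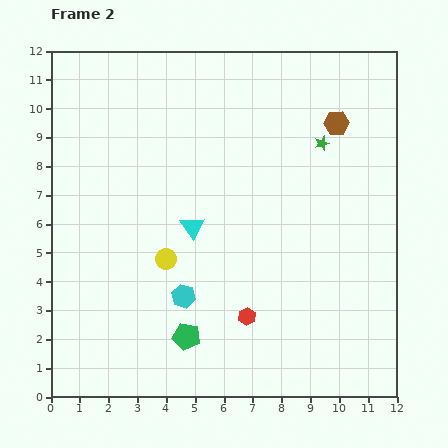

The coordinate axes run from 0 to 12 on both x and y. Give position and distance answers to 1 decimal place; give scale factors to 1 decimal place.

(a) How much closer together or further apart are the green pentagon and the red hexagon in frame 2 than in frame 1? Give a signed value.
-5.2

Distance in frame 1: 7.4. Distance in frame 2: 2.2.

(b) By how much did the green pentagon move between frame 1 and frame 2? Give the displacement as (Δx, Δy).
(0.4, 0.9)

The green pentagon was at (4.3, 1.2) in frame 1 and (4.7, 2.1) in frame 2.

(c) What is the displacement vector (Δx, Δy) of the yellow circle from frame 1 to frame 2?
(-3.3, -0.7)

The yellow circle was at (7.3, 5.5) in frame 1 and (4.0, 4.8) in frame 2.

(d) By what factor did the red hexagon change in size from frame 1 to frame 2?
0.8×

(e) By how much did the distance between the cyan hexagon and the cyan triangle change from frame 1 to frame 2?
+0.6

Distance in frame 1: 1.8. Distance in frame 2: 2.4.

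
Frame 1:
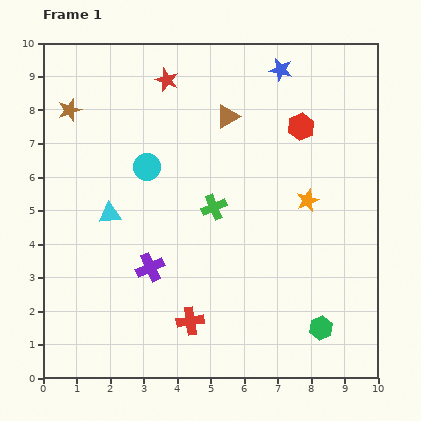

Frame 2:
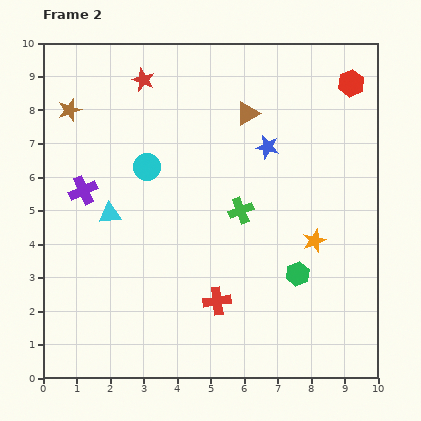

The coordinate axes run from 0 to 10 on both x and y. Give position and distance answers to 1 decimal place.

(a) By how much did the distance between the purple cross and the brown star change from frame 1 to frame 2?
-2.9

Distance in frame 1: 5.3. Distance in frame 2: 2.4.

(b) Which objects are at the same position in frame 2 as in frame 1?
the cyan triangle, the brown star, the cyan circle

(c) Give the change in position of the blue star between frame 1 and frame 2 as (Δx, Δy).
(-0.4, -2.3)

The blue star was at (7.1, 9.2) in frame 1 and (6.7, 6.9) in frame 2.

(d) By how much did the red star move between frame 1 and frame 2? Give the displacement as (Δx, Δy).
(-0.7, 0.0)

The red star was at (3.7, 8.9) in frame 1 and (3.0, 8.9) in frame 2.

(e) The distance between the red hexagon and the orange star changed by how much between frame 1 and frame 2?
+2.6

Distance in frame 1: 2.2. Distance in frame 2: 4.8.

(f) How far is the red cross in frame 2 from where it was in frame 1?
1.0

The red cross moved from (4.4, 1.7) to (5.2, 2.3), a distance of √(0.8² + 0.6²) ≈ 1.0.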